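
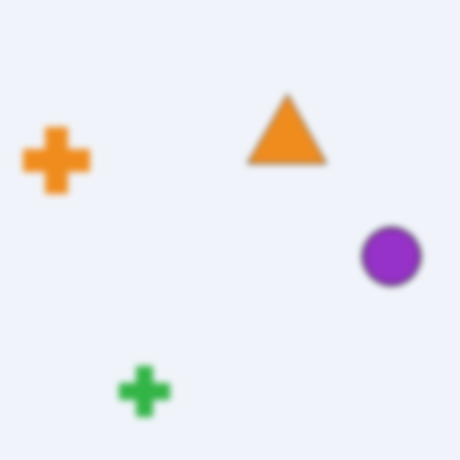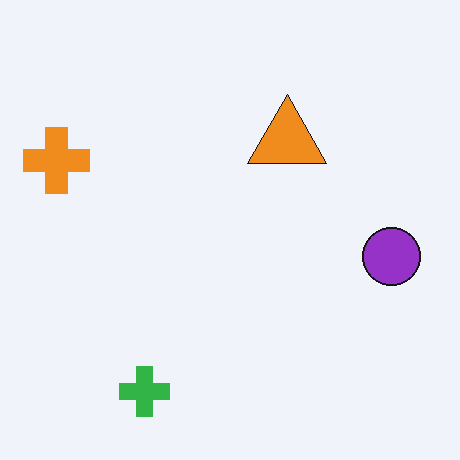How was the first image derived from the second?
The image was moderately blurred.

Shape edges and outlines are uniformly softened across the whole image.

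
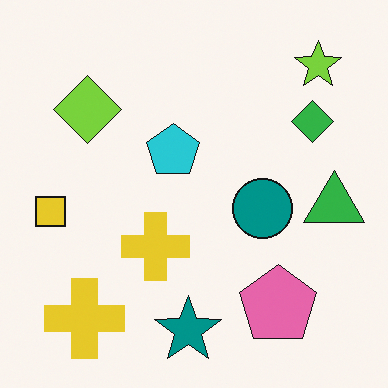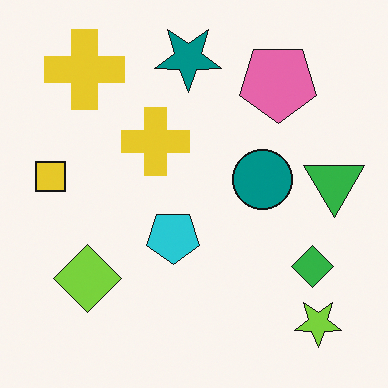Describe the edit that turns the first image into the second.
Flipped vertically (top ↔ bottom).

The teal star is in the bottom of the first image and the top of the second — shapes on opposite sides of the horizontal midline have swapped in a mirror flip.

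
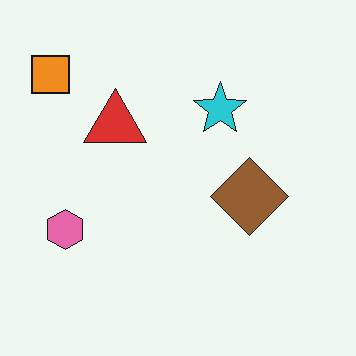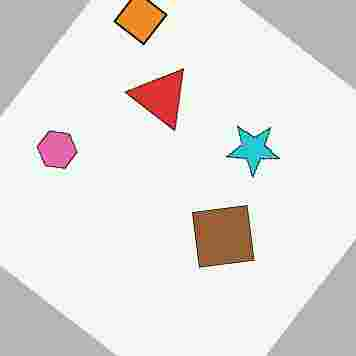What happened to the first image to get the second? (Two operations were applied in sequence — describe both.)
Rotated clockwise by a large amount — several tens of degrees, then heavily JPEG-compressed with obvious blocking artifacts.

Every shape is tilted by the same angle and the image corners show triangular fill wedges — a whole-image rotation by a non-right angle. Blocky 8×8 compression artifacts appear around shape edges and the flat background shows ringing — characteristic JPEG degradation.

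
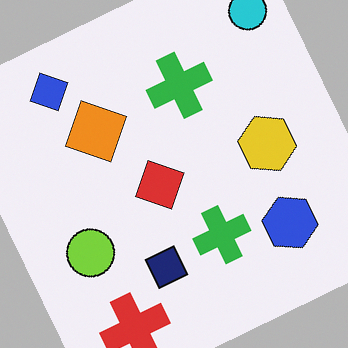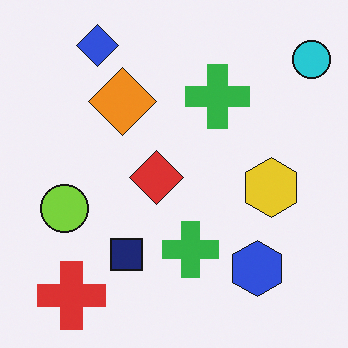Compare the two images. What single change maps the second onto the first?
The transformation is: rotated counter-clockwise by a clearly visible amount.

Every shape is tilted by the same angle and the image corners show triangular fill wedges — a whole-image rotation by a non-right angle.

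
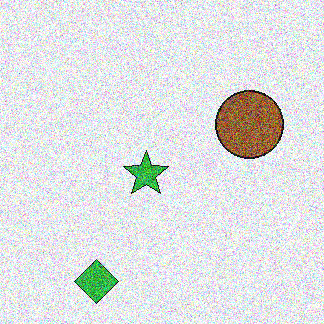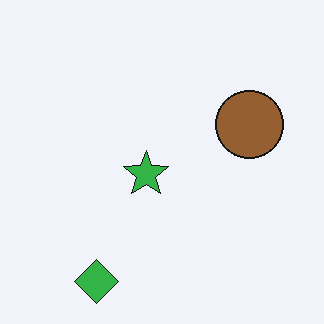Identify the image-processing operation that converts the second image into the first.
The transformation is: degraded with heavy additive noise.

Random speckle covers the whole image, including the flat background.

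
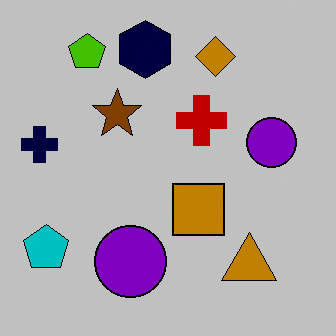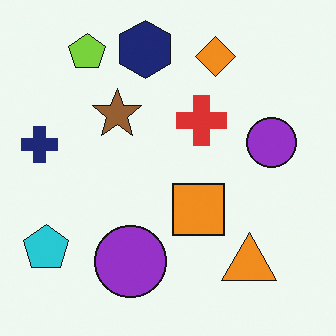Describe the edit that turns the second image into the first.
The image was heavily posterized to just a handful of flat colors.

Each flat color has snapped to a coarser quantized level — most visibly, the near-white background has dropped to a flat grey.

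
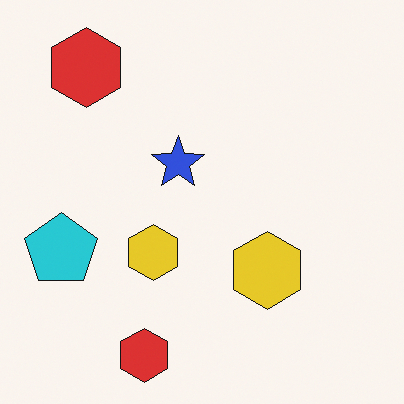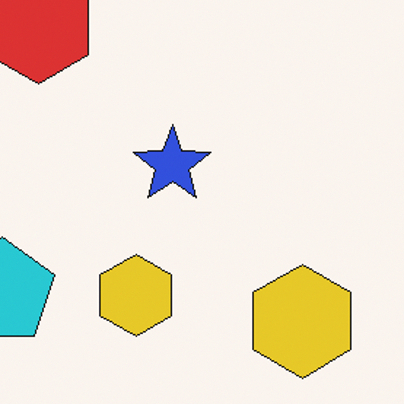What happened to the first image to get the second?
The second image is the first cropped to a modestly smaller region and rescaled.

The visible shapes are larger and the field of view is narrower; shapes near the original edges may be partly or wholly outside the frame — a crop-and-rescale.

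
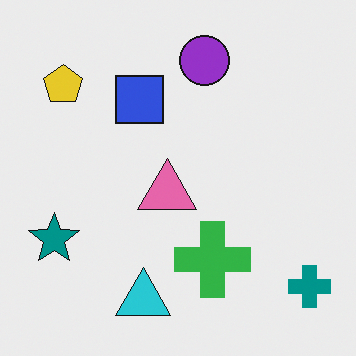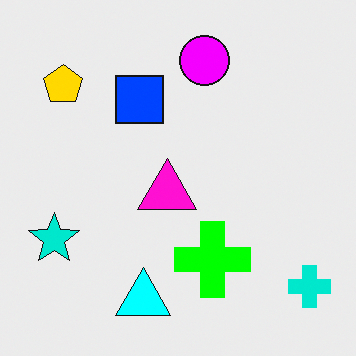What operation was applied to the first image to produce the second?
The second image is the first heavily oversaturated.

All colors are more vivid — a global saturation change.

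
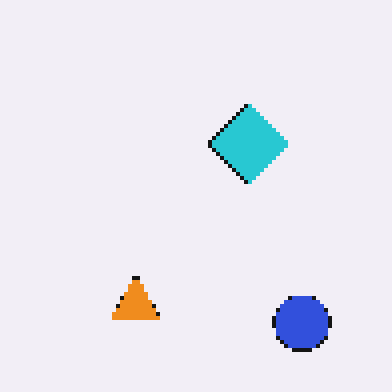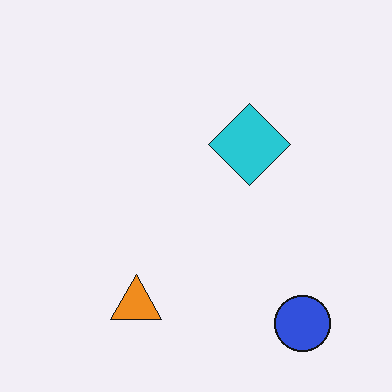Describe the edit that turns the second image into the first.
It was mildly pixelated.

Shapes are reduced to large square blocks; fine edges and outlines are lost — a downscale-then-upscale (mosaic) effect.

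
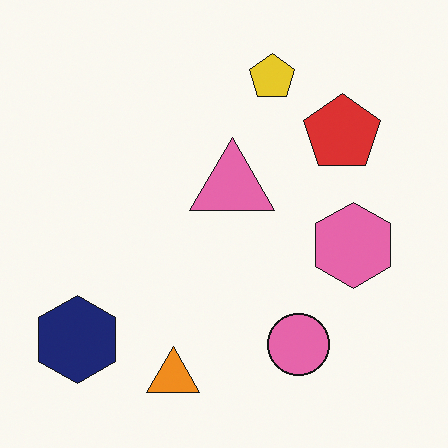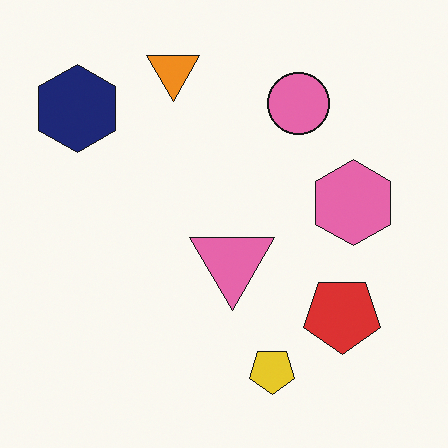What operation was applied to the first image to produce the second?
This is the original image flipped vertically (top ↔ bottom).

The orange triangle is in the bottom of the first image and the top of the second — shapes on opposite sides of the horizontal midline have swapped in a mirror flip.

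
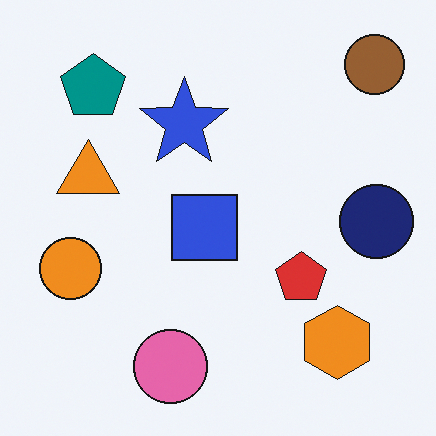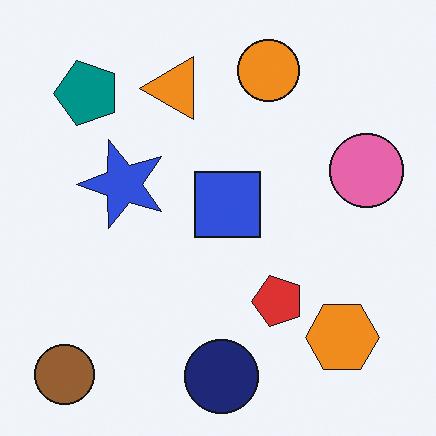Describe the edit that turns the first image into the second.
This is the original image transposed (reflected across the top-left ↔ bottom-right diagonal).

Shapes have swapped their row and column positions — what was in the top-right is now in the bottom-left — a diagonal reflection.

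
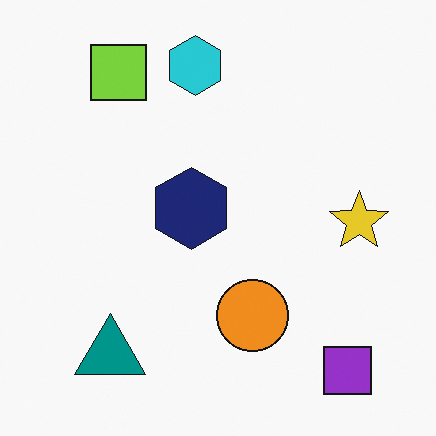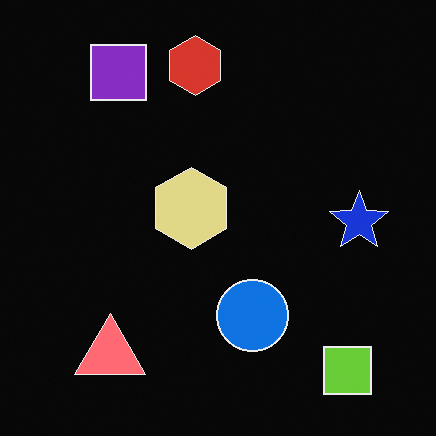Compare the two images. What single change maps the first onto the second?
The transformation is: color-inverted (negative).

The light background has become dark and every shape's color is its complement — a photographic negative.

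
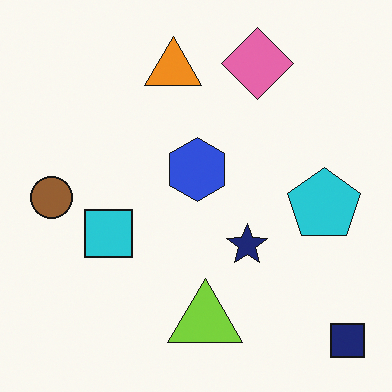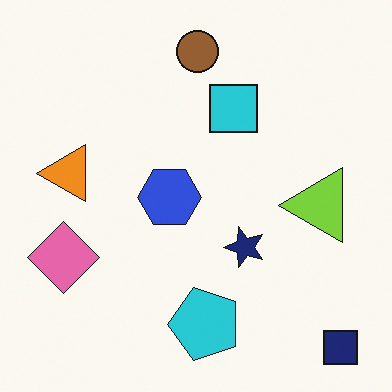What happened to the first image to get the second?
The second image is the first transposed (reflected across the top-left ↔ bottom-right diagonal).

Shapes have swapped their row and column positions — what was in the top-right is now in the bottom-left — a diagonal reflection.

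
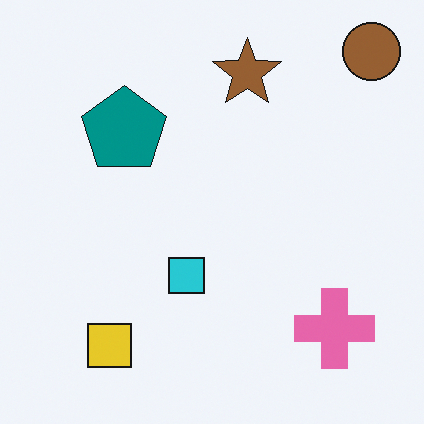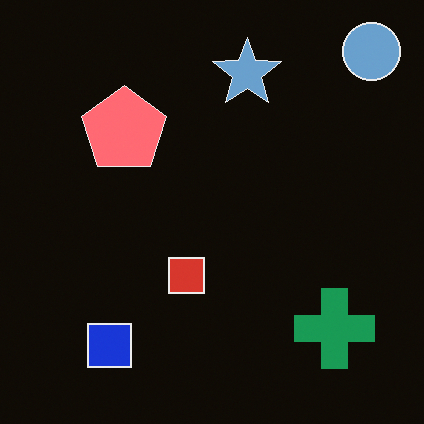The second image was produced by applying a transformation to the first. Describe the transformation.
The second image is the first color-inverted (negative).

The light background has become dark and every shape's color is its complement — a photographic negative.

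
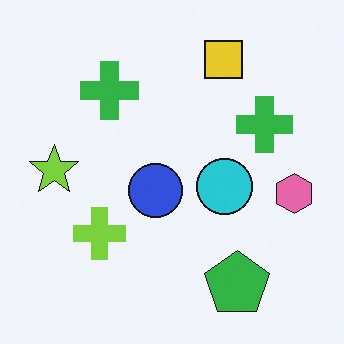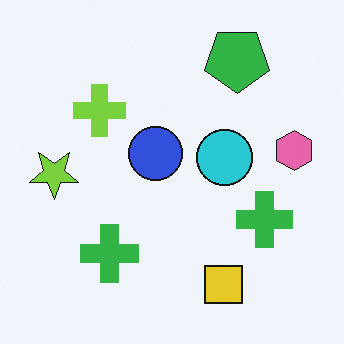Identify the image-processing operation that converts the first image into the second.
This is the original image flipped vertically (top ↔ bottom).

The yellow square is in the top of the first image and the bottom of the second — shapes on opposite sides of the horizontal midline have swapped in a mirror flip.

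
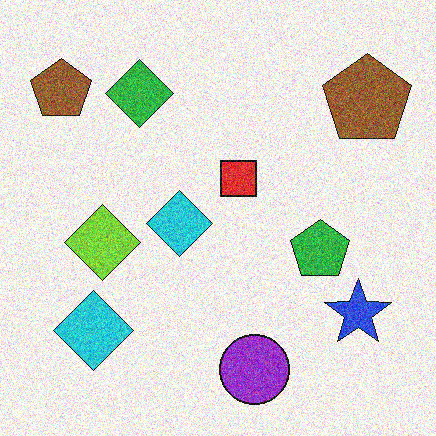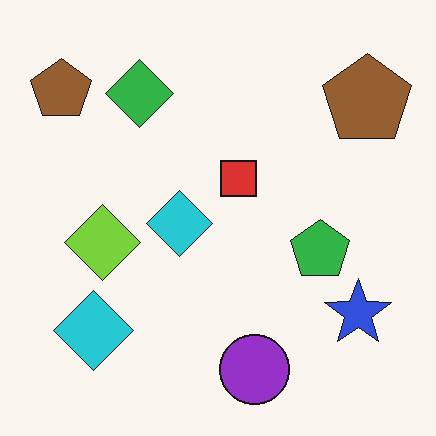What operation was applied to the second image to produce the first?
Degraded with a thick layer of grain.

Random speckle covers the whole image, including the flat background.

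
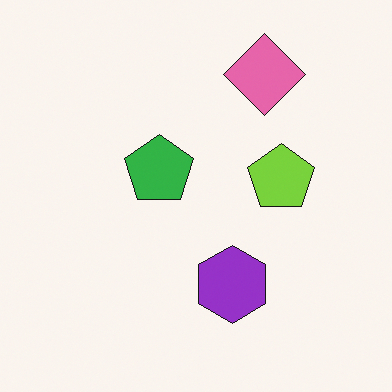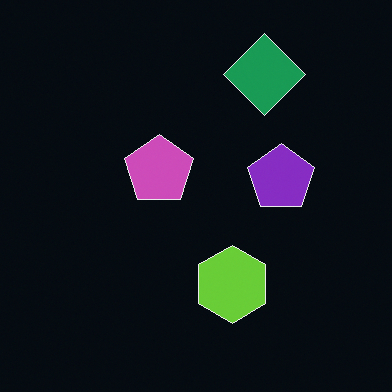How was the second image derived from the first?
The image was color-inverted (negative).

The light background has become dark and every shape's color is its complement — a photographic negative.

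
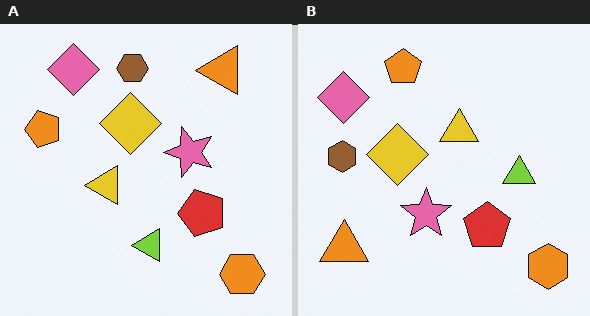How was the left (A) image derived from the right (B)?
This is the original image transposed (reflected across the top-left ↔ bottom-right diagonal).

Shapes have swapped their row and column positions — what was in the top-right is now in the bottom-left — a diagonal reflection.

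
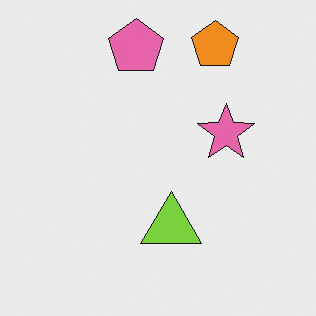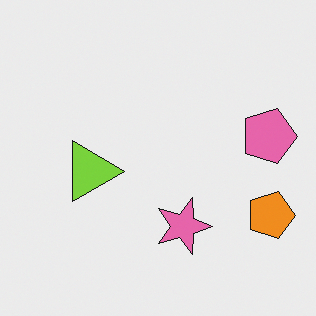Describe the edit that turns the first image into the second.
The transformation is: rotated 90° clockwise.

The orange pentagon sits in the top-right of the first image and the bottom-right of the second — consistent with a whole-image 90° clockwise rotation.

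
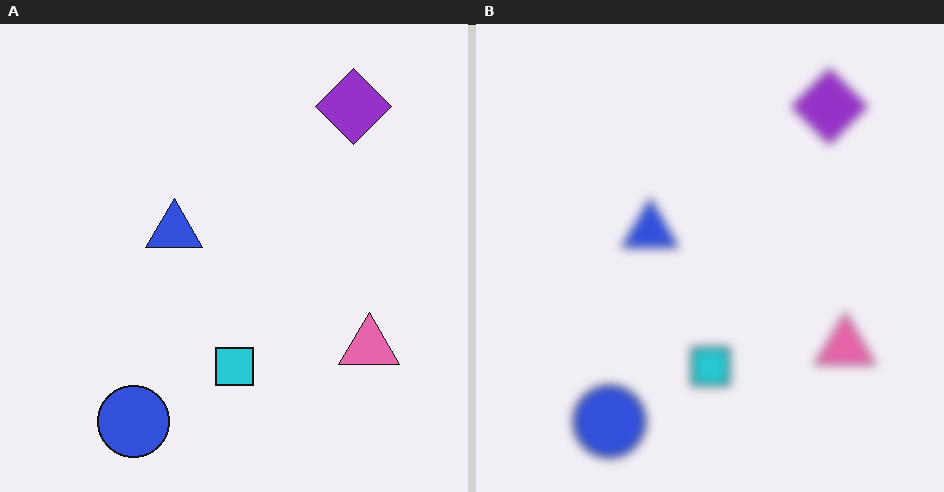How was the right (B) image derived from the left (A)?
The transformation is: strongly gaussian-blurred.

Shape edges and outlines are uniformly softened across the whole image.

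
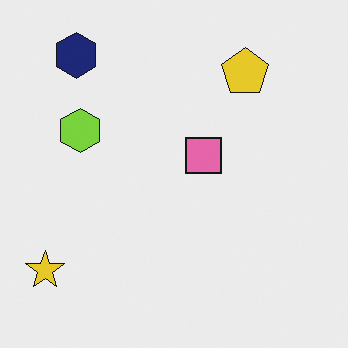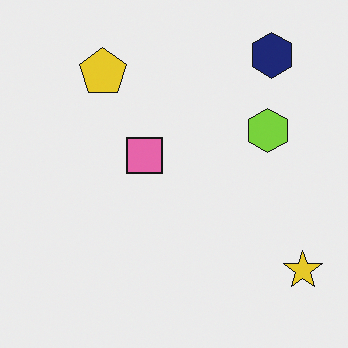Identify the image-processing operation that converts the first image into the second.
The image was flipped horizontally (left ↔ right).

The yellow star is in the bottom-left of the first image and the bottom-right of the second — shapes on opposite sides of the vertical midline have swapped in a mirror flip.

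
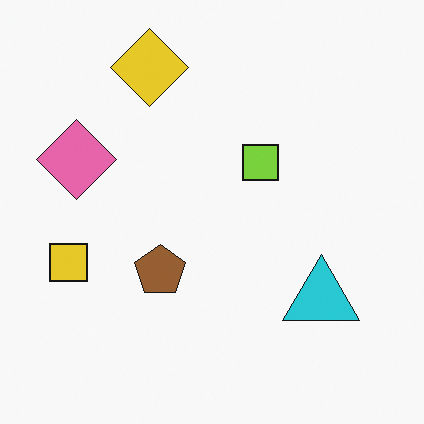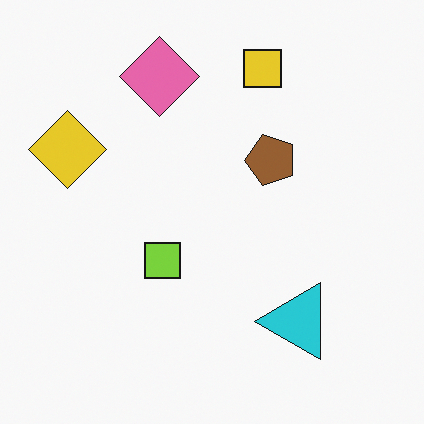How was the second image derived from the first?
Transposed (reflected across the top-left ↔ bottom-right diagonal).

Shapes have swapped their row and column positions — what was in the top-right is now in the bottom-left — a diagonal reflection.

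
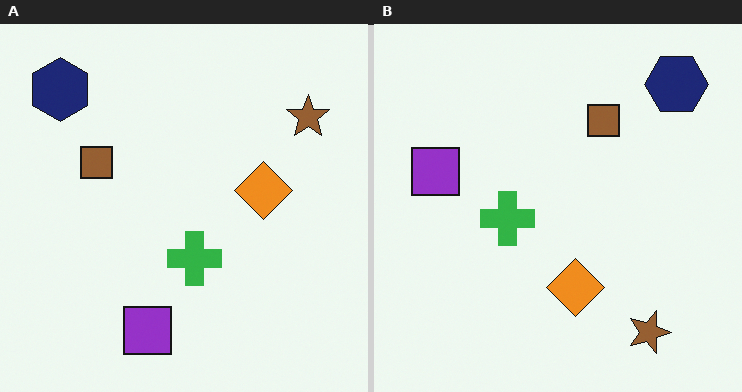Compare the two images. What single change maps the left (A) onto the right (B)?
The transformation is: rotated 90° clockwise.

The navy hexagon sits in the top-left of the left (A) image and the top-right of the right (B) — consistent with a whole-image 90° clockwise rotation.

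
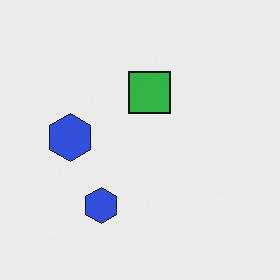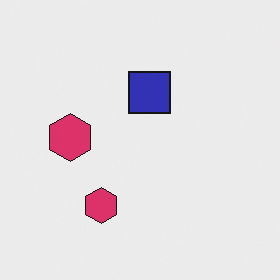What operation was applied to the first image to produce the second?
This is the original image hue-shifted by a moderate amount.

Every shape's color has rotated by the same amount around the hue wheel — a uniform hue shift.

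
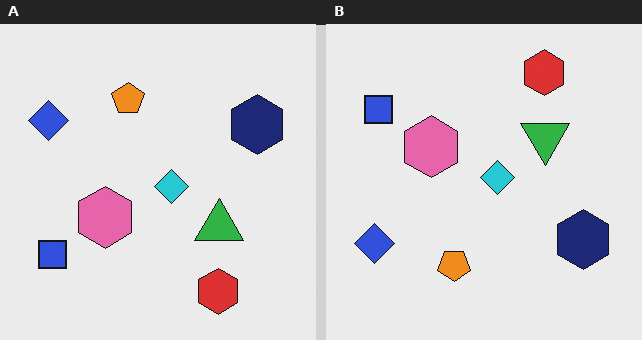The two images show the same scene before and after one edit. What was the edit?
The transformation is: flipped vertically (top ↔ bottom).

The red hexagon is in the bottom-right of the left (A) image and the top-right of the right (B) — shapes on opposite sides of the horizontal midline have swapped in a mirror flip.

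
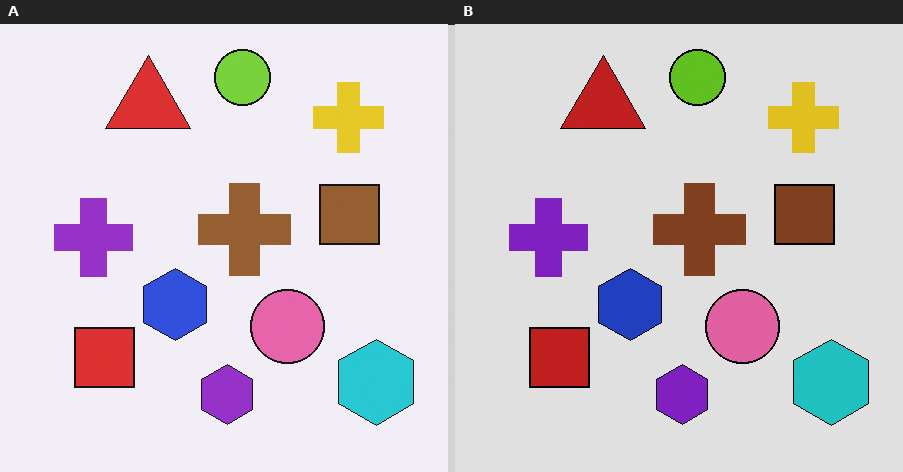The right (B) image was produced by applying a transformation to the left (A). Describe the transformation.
The transformation is: moderately posterized.

Each flat color has snapped to a coarser quantized level — most visibly, the near-white background has dropped to a flat grey.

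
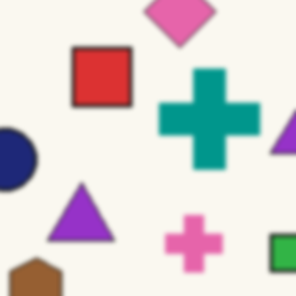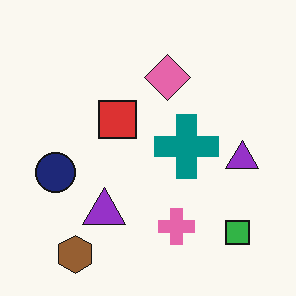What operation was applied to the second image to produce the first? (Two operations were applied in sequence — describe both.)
The first image is the second lightly blurred, then cropped to a modestly smaller region and rescaled.

Shape edges and outlines are uniformly softened across the whole image. The visible shapes are larger and the field of view is narrower; shapes near the original edges may be partly or wholly outside the frame — a crop-and-rescale.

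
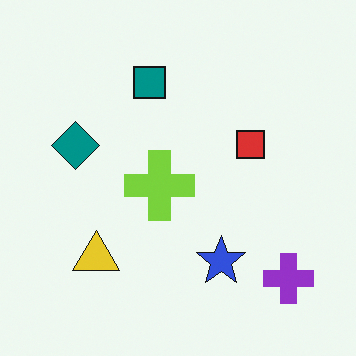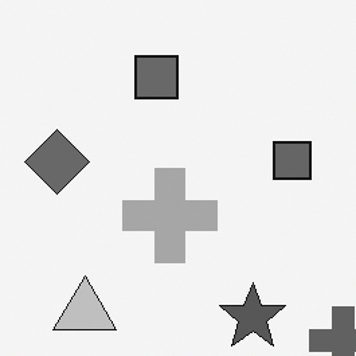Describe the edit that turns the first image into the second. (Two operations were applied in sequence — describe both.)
The image was converted to grayscale, then cropped slightly and scaled back up.

All color is removed — every shape is now a shade of grey. The visible shapes are larger and the field of view is narrower; shapes near the original edges may be partly or wholly outside the frame — a crop-and-rescale.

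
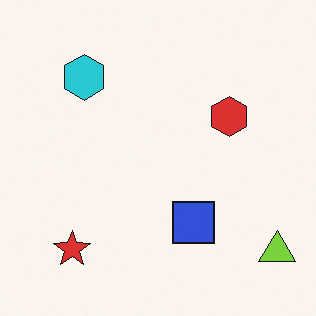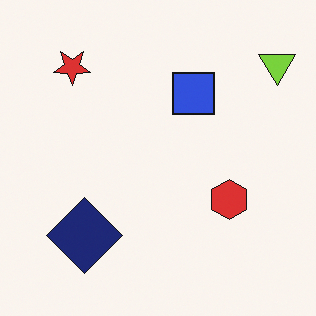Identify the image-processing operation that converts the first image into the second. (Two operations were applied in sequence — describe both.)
The transformation is: flipped vertically (top ↔ bottom), then overlaid with an additional navy diamond.

The lime triangle is in the bottom-right of the first image and the top-right of the second — shapes on opposite sides of the horizontal midline have swapped in a mirror flip. A navy diamond appears in the second image that is absent from the first.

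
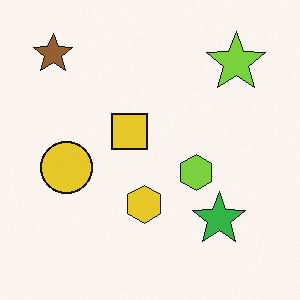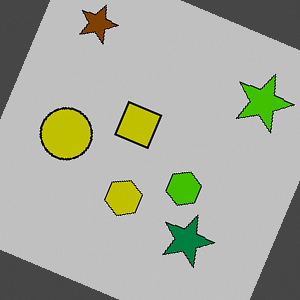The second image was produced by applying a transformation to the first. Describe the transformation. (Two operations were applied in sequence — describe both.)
Heavily posterized to just a handful of flat colors, then rotated clockwise by a moderate amount.

Each flat color has snapped to a coarser quantized level — most visibly, the near-white background has dropped to a flat grey. Every shape is tilted by the same angle and the image corners show triangular fill wedges — a whole-image rotation by a non-right angle.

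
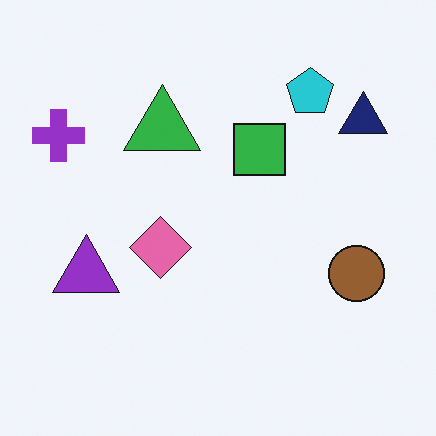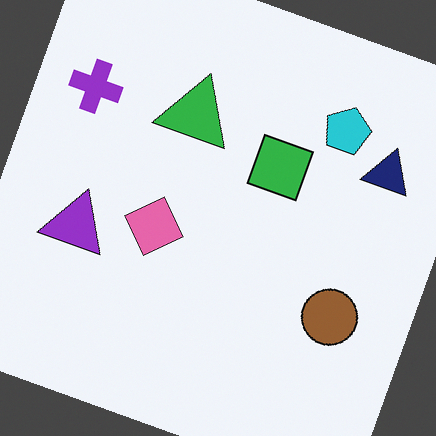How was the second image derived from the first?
The transformation is: rotated clockwise by a clearly visible amount.

Every shape is tilted by the same angle and the image corners show triangular fill wedges — a whole-image rotation by a non-right angle.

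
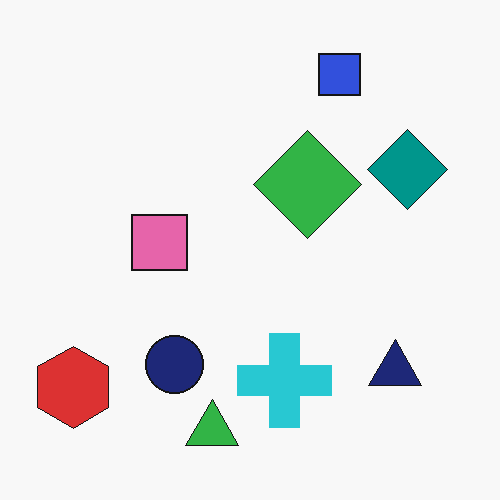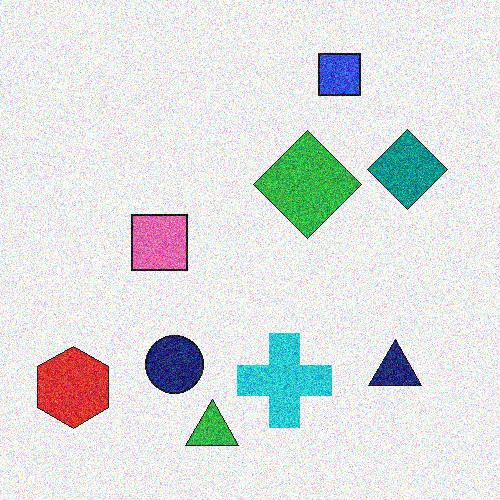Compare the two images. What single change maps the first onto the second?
Degraded with heavy additive noise.

Random speckle covers the whole image, including the flat background.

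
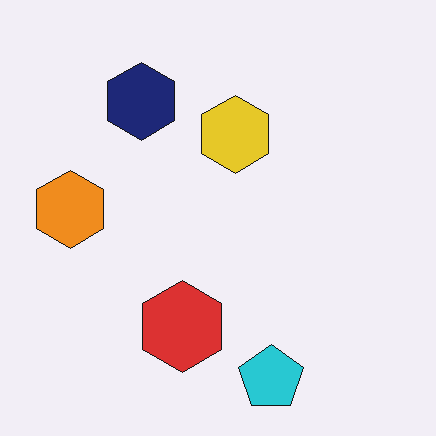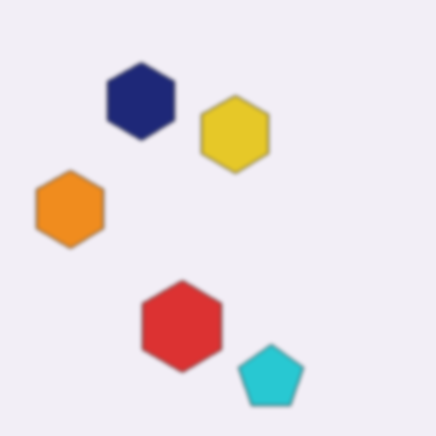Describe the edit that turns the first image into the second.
It was slightly softened.

Shape edges and outlines are uniformly softened across the whole image.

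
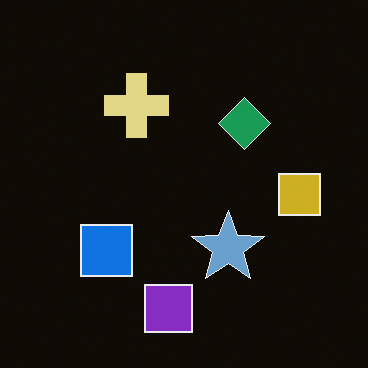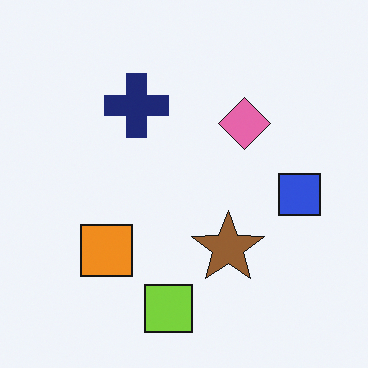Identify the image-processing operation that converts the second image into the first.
It was color-inverted (negative).

The light background has become dark and every shape's color is its complement — a photographic negative.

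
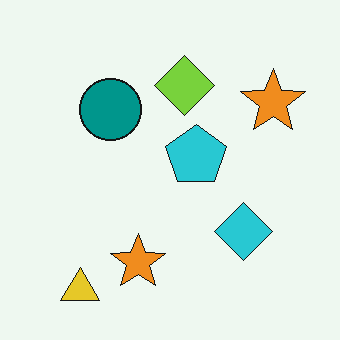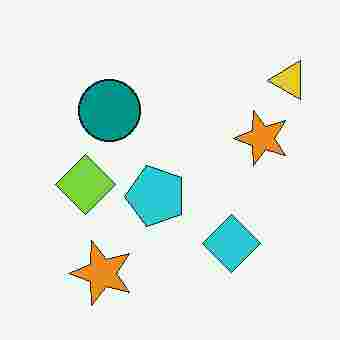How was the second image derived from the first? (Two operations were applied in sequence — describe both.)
This is the original image transposed (reflected across the top-left ↔ bottom-right diagonal), then heavily JPEG-compressed with obvious blocking artifacts.

Shapes have swapped their row and column positions — what was in the top-right is now in the bottom-left — a diagonal reflection. Blocky 8×8 compression artifacts appear around shape edges and the flat background shows ringing — characteristic JPEG degradation.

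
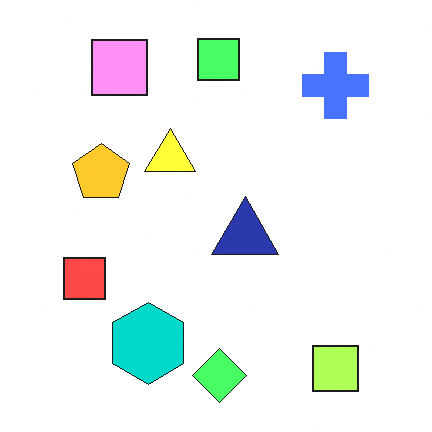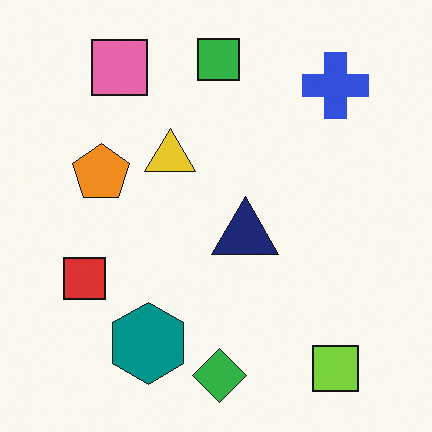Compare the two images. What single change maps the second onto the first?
This is the original image brightened a lot.

Every pixel — background and shapes alike — is uniformly brightened.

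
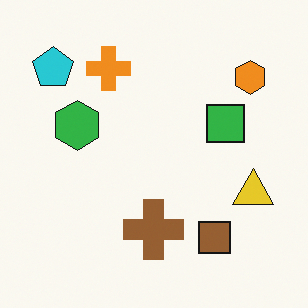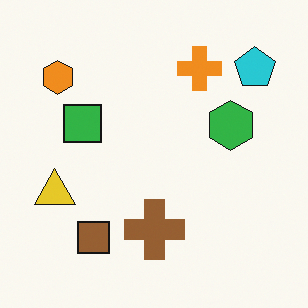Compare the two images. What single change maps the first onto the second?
This is the original image flipped horizontally (left ↔ right).

The cyan pentagon is in the top-left of the first image and the top-right of the second — shapes on opposite sides of the vertical midline have swapped in a mirror flip.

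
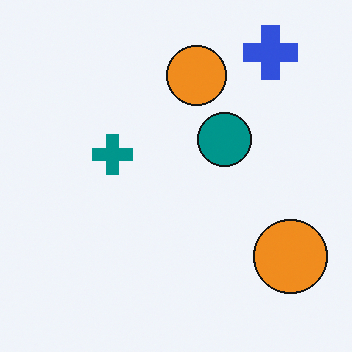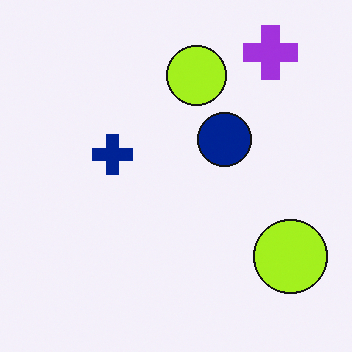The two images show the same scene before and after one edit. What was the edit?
The image was hue-shifted by a small amount.

Every shape's color has rotated by the same amount around the hue wheel — a uniform hue shift.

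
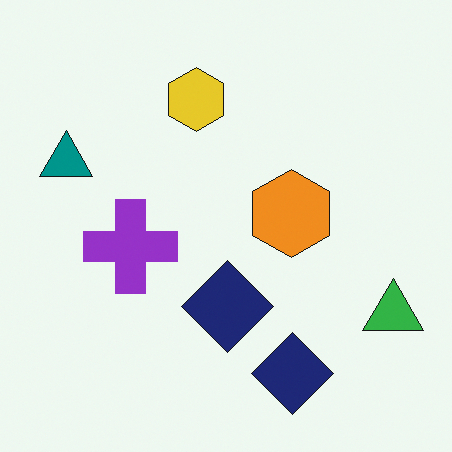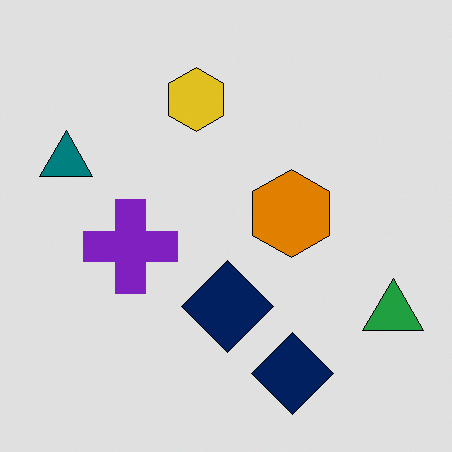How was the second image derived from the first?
It was posterized to a reduced palette.

Each flat color has snapped to a coarser quantized level — most visibly, the near-white background has dropped to a flat grey.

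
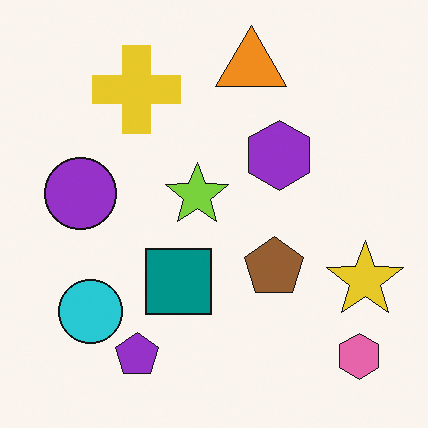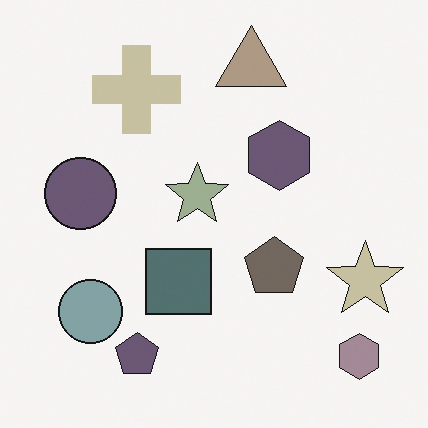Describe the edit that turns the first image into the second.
Heavily desaturated.

All colors are more muted and greyish — a global saturation change.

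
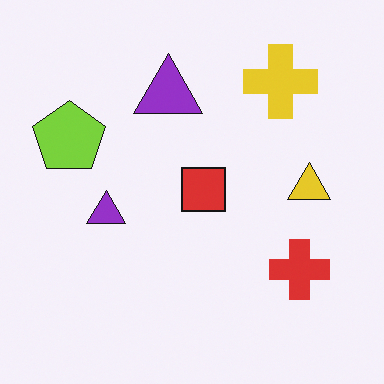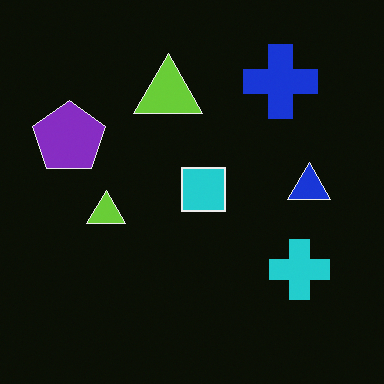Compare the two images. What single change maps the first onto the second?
The second image is the first color-inverted (negative).

The light background has become dark and every shape's color is its complement — a photographic negative.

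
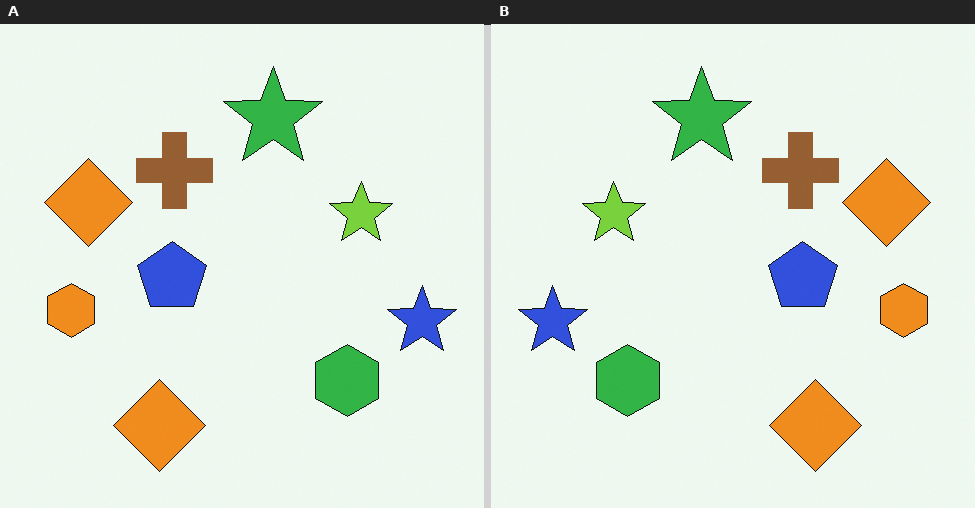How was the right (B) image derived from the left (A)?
The right (B) image is the left (A) flipped horizontally (left ↔ right).

The blue star is in the right of the left (A) image and the left of the right (B) — shapes on opposite sides of the vertical midline have swapped in a mirror flip.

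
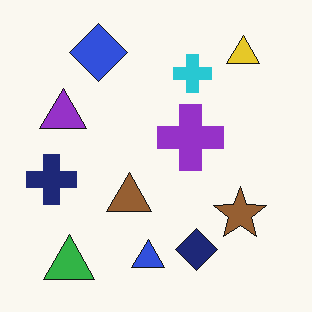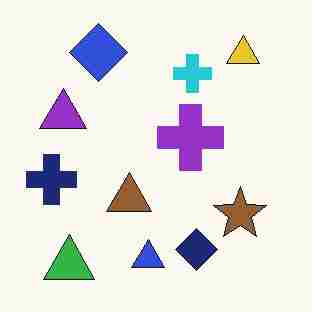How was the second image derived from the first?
The transformation is: degraded with heavy JPEG compression.

Blocky 8×8 compression artifacts appear around shape edges and the flat background shows ringing — characteristic JPEG degradation.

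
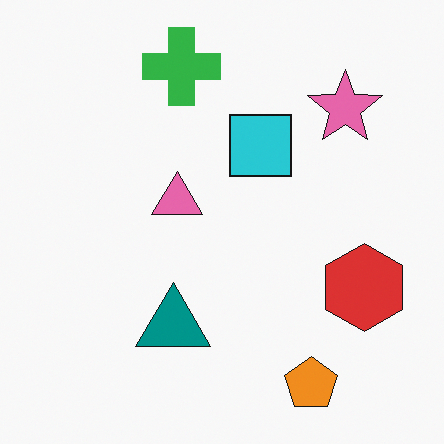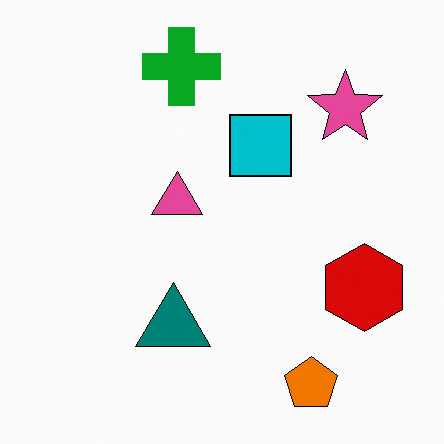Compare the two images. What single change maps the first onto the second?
The second image is the first given slightly increased contrast.

Tones are pushed away from mid-grey across the whole image — a global contrast change.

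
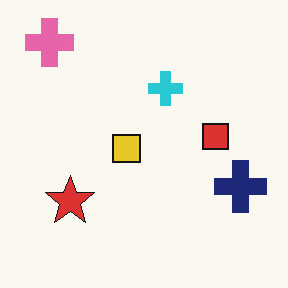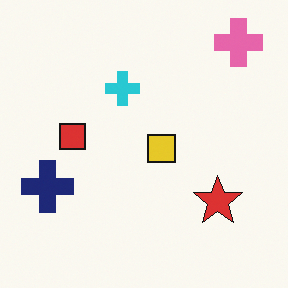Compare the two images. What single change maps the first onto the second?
The transformation is: flipped horizontally (left ↔ right).

The navy cross is in the right of the first image and the left of the second — shapes on opposite sides of the vertical midline have swapped in a mirror flip.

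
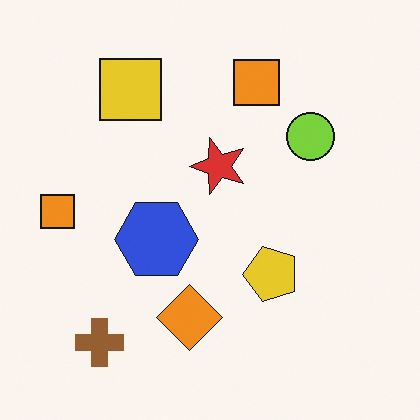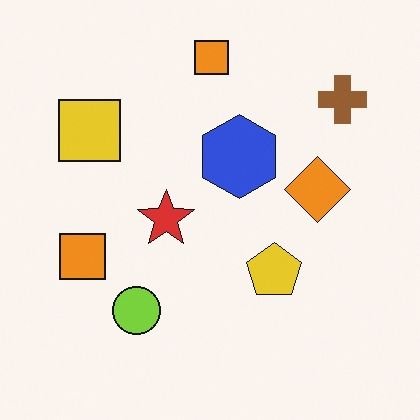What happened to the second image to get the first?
The transformation is: transposed (reflected across the top-left ↔ bottom-right diagonal).

Shapes have swapped their row and column positions — what was in the top-right is now in the bottom-left — a diagonal reflection.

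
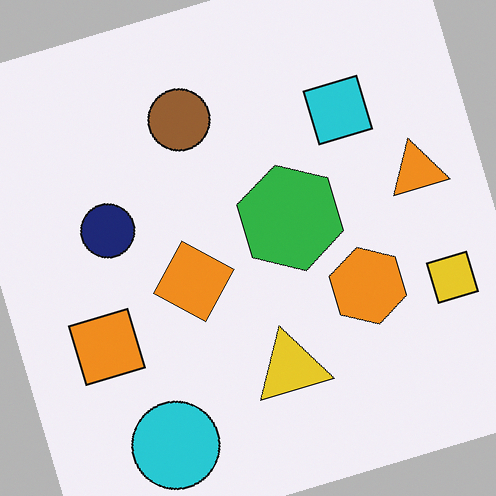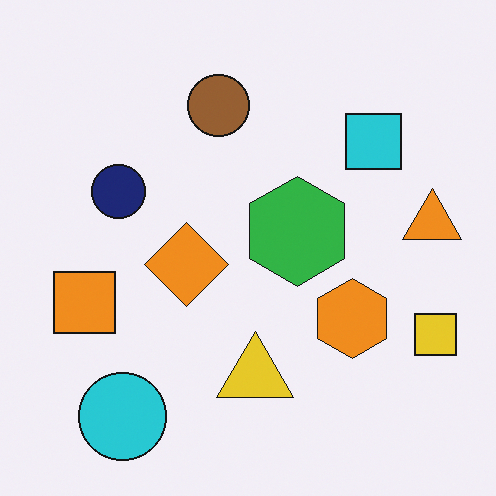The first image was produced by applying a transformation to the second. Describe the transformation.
Rotated counter-clockwise by a clearly visible amount.

Every shape is tilted by the same angle and the image corners show triangular fill wedges — a whole-image rotation by a non-right angle.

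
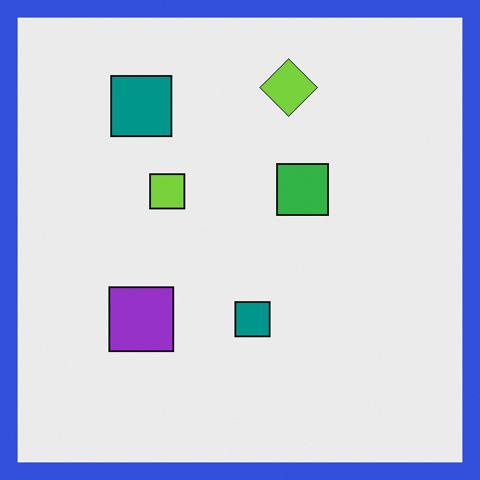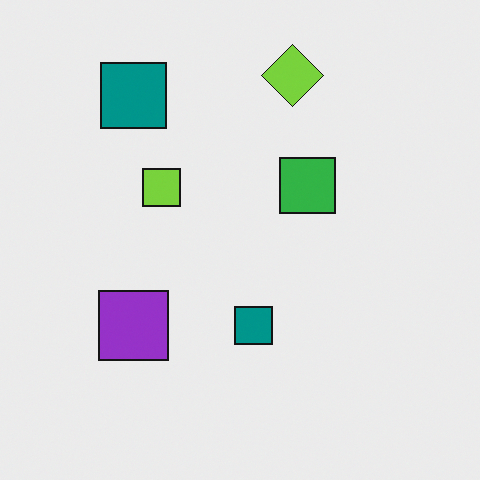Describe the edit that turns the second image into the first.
The first image is the second framed with a blue border.

A solid blue frame runs around the edge of the first image, with the content slightly shrunk inside it.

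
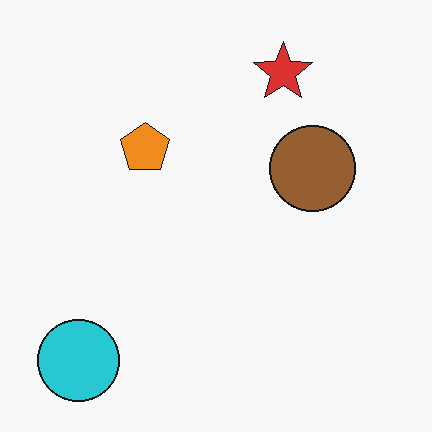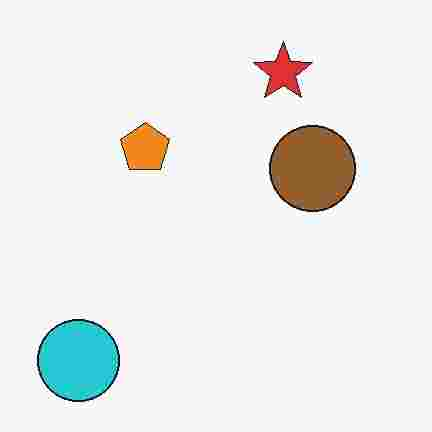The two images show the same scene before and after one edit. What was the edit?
This is the original image heavily JPEG-compressed with obvious blocking artifacts.

Blocky 8×8 compression artifacts appear around shape edges and the flat background shows ringing — characteristic JPEG degradation.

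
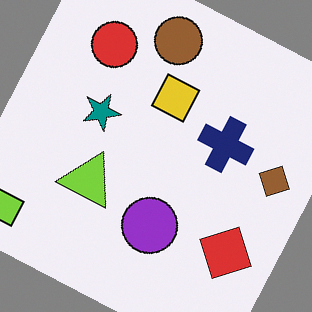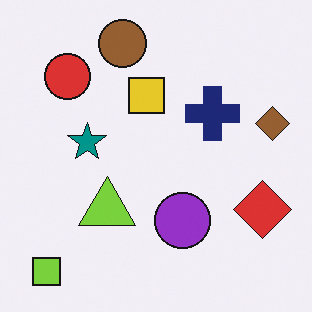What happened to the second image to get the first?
Rotated clockwise by a clearly visible amount.

Every shape is tilted by the same angle and the image corners show triangular fill wedges — a whole-image rotation by a non-right angle.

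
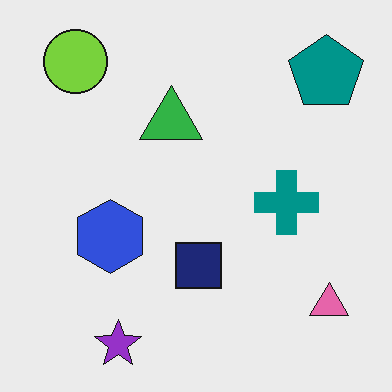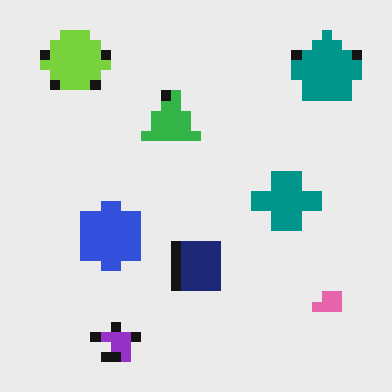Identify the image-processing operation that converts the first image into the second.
The transformation is: heavily pixelated into large blocks.

Shapes are reduced to large square blocks; fine edges and outlines are lost — a downscale-then-upscale (mosaic) effect.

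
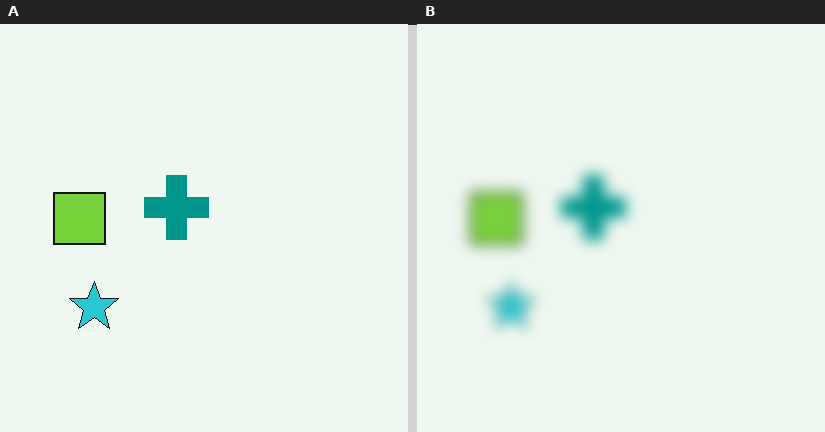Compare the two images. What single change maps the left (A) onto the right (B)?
This is the original image strongly gaussian-blurred.

Shape edges and outlines are uniformly softened across the whole image.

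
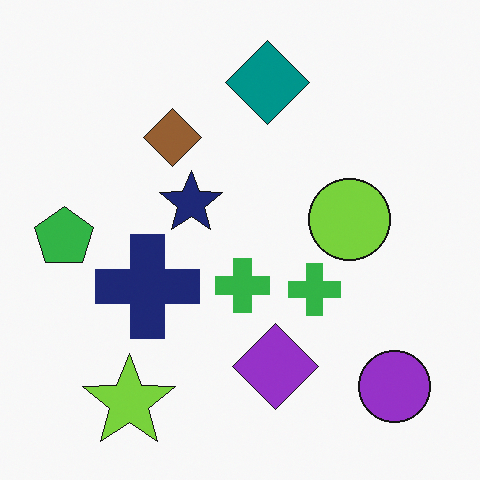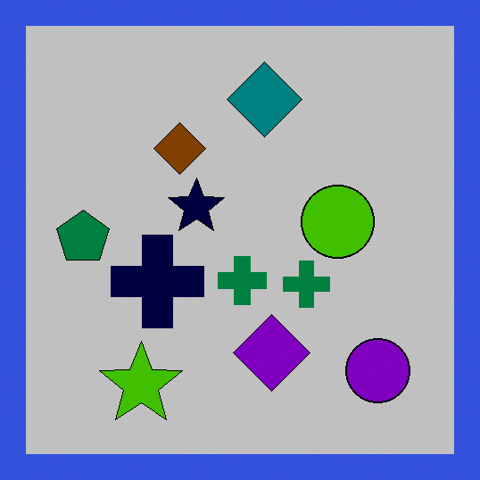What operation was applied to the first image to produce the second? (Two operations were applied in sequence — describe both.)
The image was heavily posterized to just a handful of flat colors, then framed with a blue border.

Each flat color has snapped to a coarser quantized level — most visibly, the near-white background has dropped to a flat grey. A solid blue frame runs around the edge of the second image, with the content slightly shrunk inside it.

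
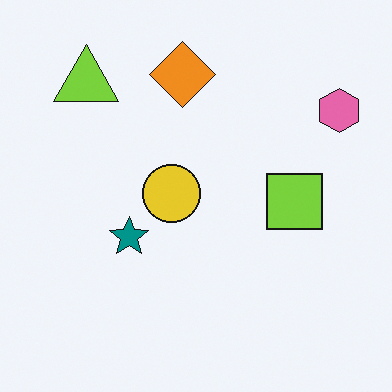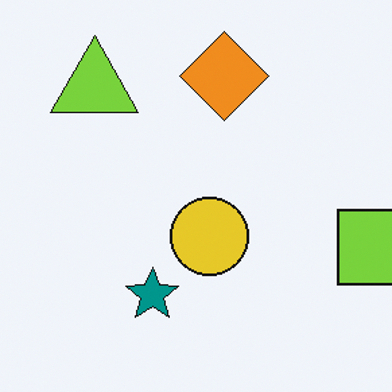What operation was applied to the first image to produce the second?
The transformation is: cropped to a modestly smaller region and rescaled.

The visible shapes are larger and the field of view is narrower; shapes near the original edges may be partly or wholly outside the frame — a crop-and-rescale.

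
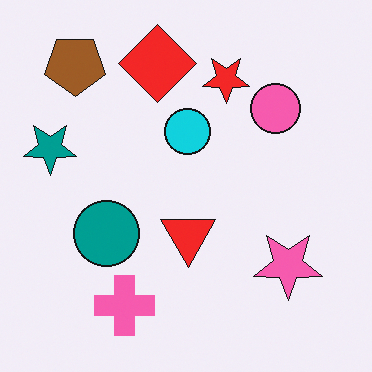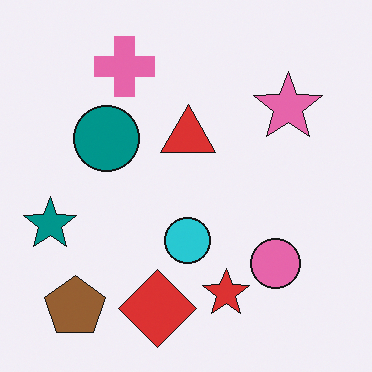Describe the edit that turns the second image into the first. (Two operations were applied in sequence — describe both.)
The transformation is: flipped vertically (top ↔ bottom), then slightly oversaturated.

The red diamond is in the bottom of the second image and the top of the first — shapes on opposite sides of the horizontal midline have swapped in a mirror flip. All colors are more vivid — a global saturation change.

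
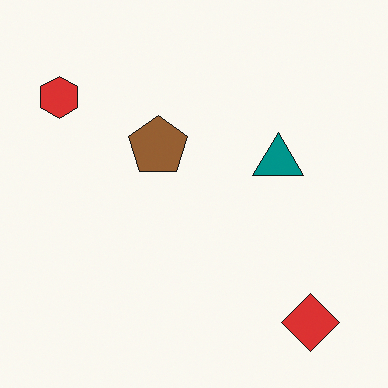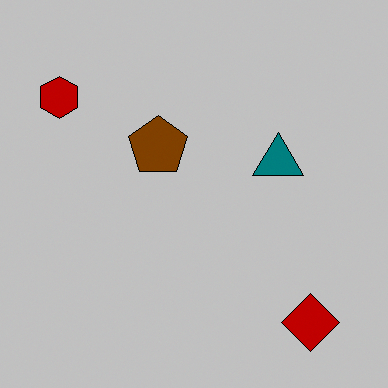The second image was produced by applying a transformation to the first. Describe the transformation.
The second image is the first aggressively posterized.

Each flat color has snapped to a coarser quantized level — most visibly, the near-white background has dropped to a flat grey.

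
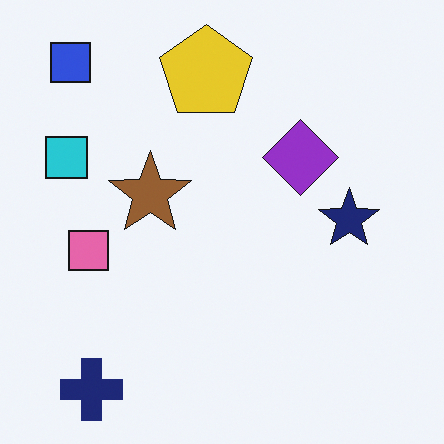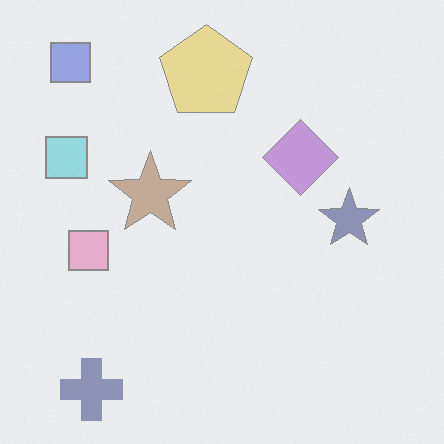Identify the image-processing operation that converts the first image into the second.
This is the original image washed out (contrast reduced).

Tones are pushed toward mid-grey across the whole image — a global contrast change.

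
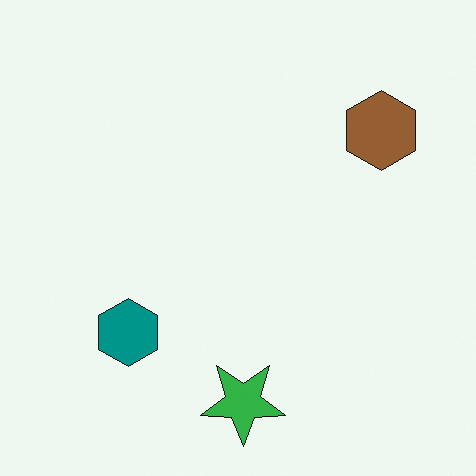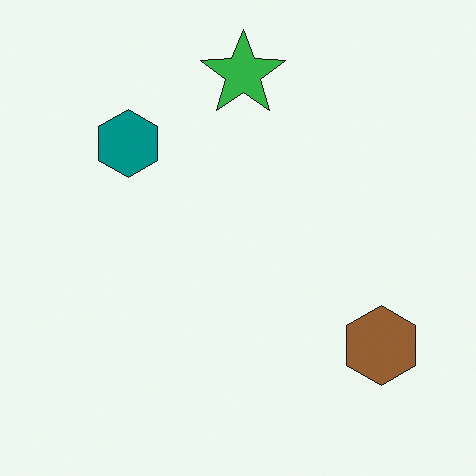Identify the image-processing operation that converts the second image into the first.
Flipped vertically (top ↔ bottom).

The green star is in the top of the second image and the bottom of the first — shapes on opposite sides of the horizontal midline have swapped in a mirror flip.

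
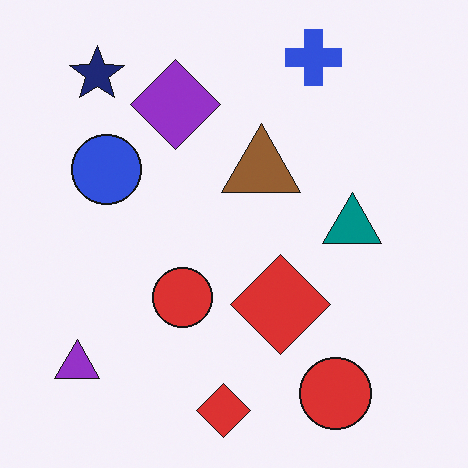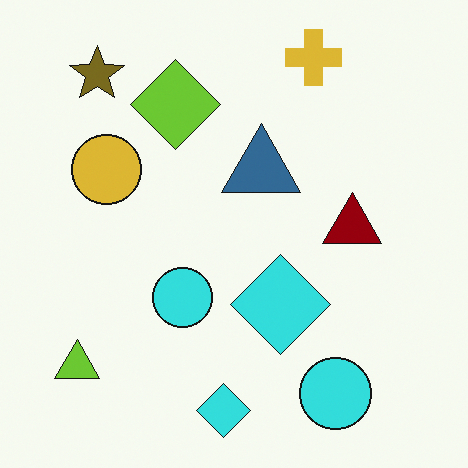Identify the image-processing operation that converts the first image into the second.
The transformation is: hue-shifted by a large amount.

Every shape's color has rotated by the same amount around the hue wheel — a uniform hue shift.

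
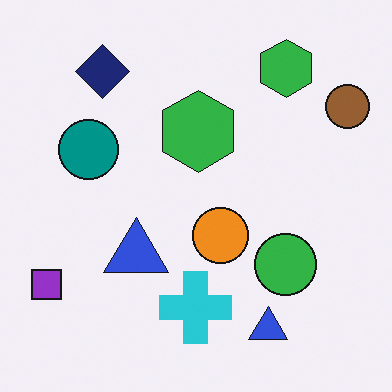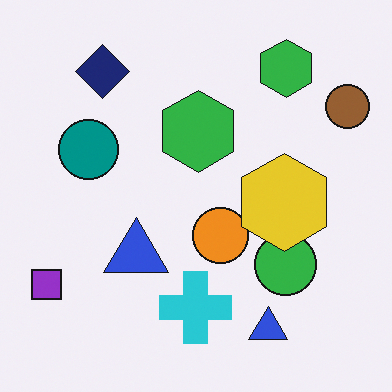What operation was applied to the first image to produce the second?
This is the original image overlaid with an additional yellow hexagon.

A yellow hexagon appears in the second image that is absent from the first.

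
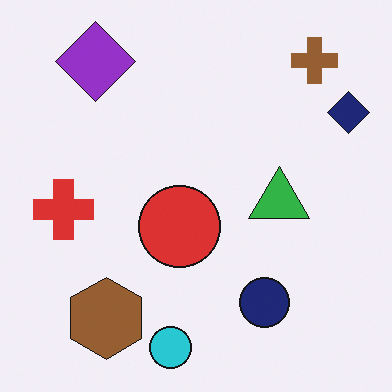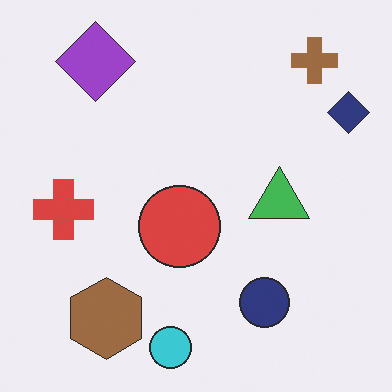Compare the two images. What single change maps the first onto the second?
The second image is the first given slightly reduced contrast.

Tones are pushed toward mid-grey across the whole image — a global contrast change.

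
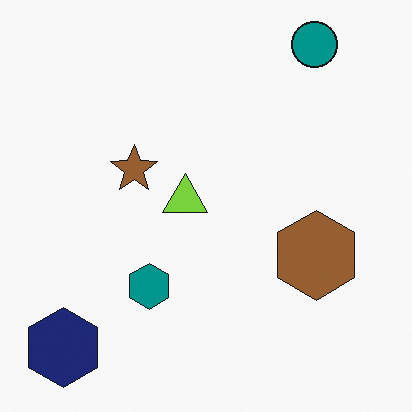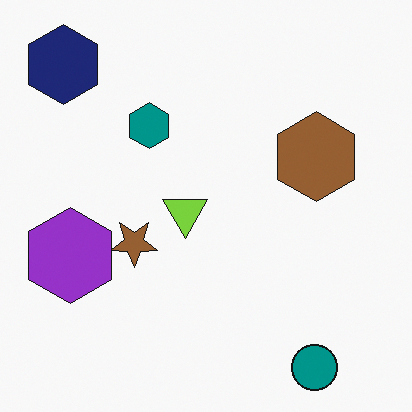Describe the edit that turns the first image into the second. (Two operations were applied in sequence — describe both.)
It was flipped vertically (top ↔ bottom), then overlaid with an additional purple hexagon.

The teal circle is in the top-right of the first image and the bottom-right of the second — shapes on opposite sides of the horizontal midline have swapped in a mirror flip. A purple hexagon appears in the second image that is absent from the first.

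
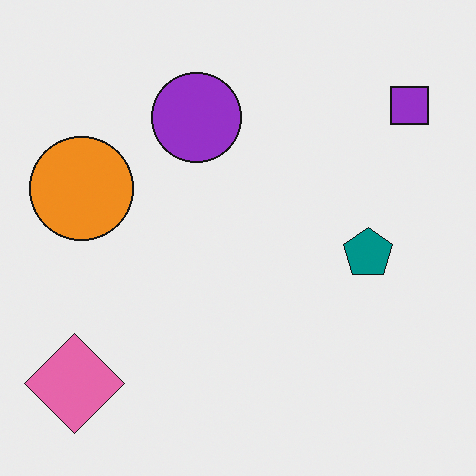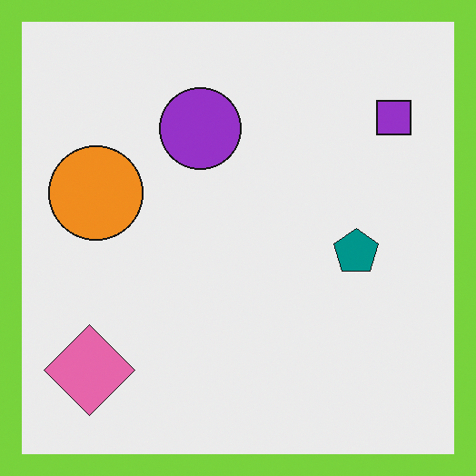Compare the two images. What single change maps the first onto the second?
The image was framed with a lime border.

A solid lime frame runs around the edge of the second image, with the content slightly shrunk inside it.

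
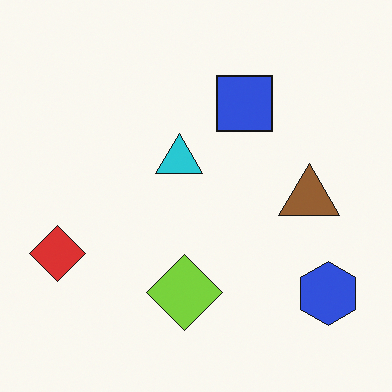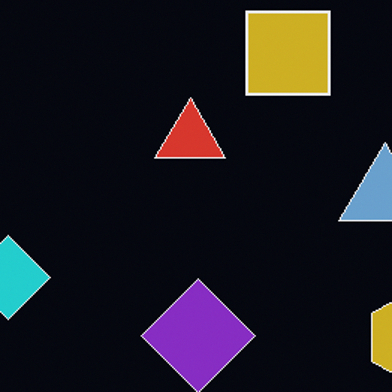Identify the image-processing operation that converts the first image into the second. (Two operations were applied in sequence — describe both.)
The image was color-inverted (negative), then cropped to a modestly smaller region and rescaled.

The light background has become dark and every shape's color is its complement — a photographic negative. The visible shapes are larger and the field of view is narrower; shapes near the original edges may be partly or wholly outside the frame — a crop-and-rescale.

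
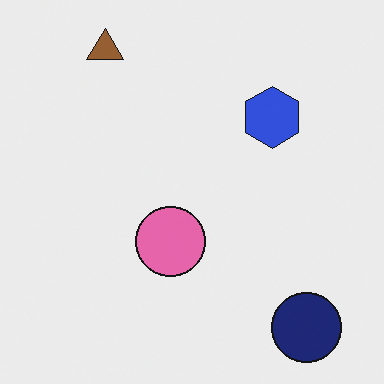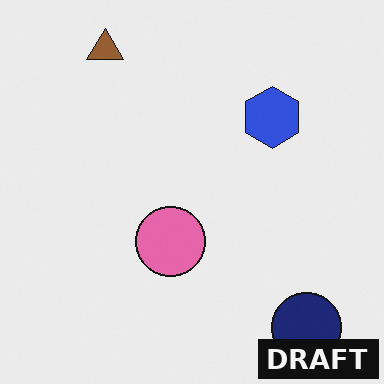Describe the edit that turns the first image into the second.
It was watermarked with the text "DRAFT" in the lower-right corner.

A dark label reading "DRAFT" appears in the lower-right corner.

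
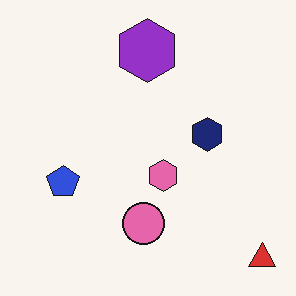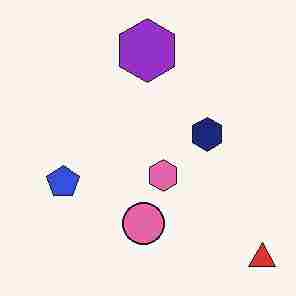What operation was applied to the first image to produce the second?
The transformation is: heavily JPEG-compressed with obvious blocking artifacts.

Blocky 8×8 compression artifacts appear around shape edges and the flat background shows ringing — characteristic JPEG degradation.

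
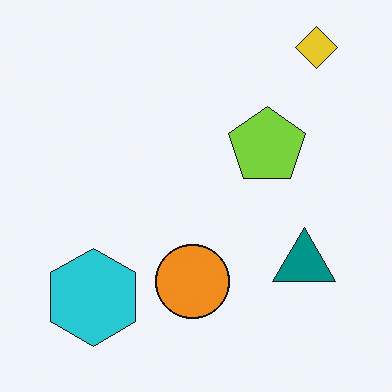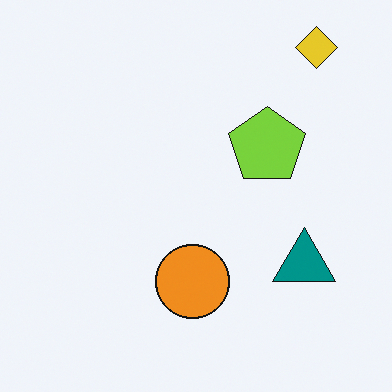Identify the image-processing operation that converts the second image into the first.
It was overlaid with an additional cyan hexagon.

A cyan hexagon appears in the first image that is absent from the second.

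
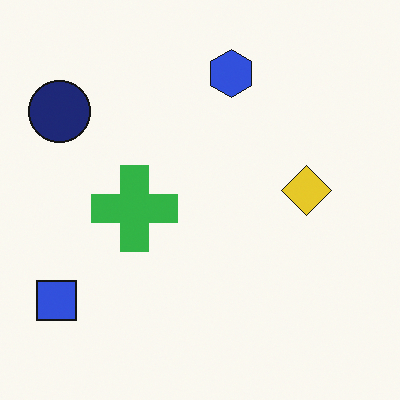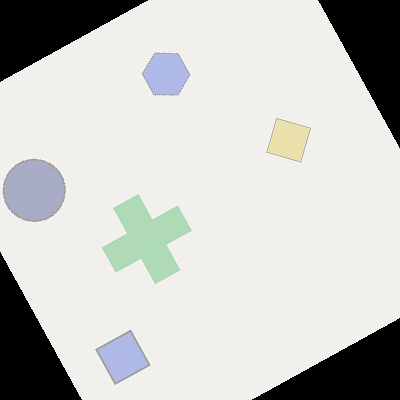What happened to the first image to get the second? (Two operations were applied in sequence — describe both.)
This is the original image washed out (contrast reduced), then rotated counter-clockwise by a moderate amount.

Tones are pushed toward mid-grey across the whole image — a global contrast change. Every shape is tilted by the same angle and the image corners show triangular fill wedges — a whole-image rotation by a non-right angle.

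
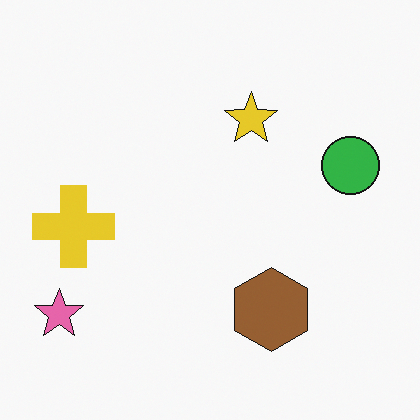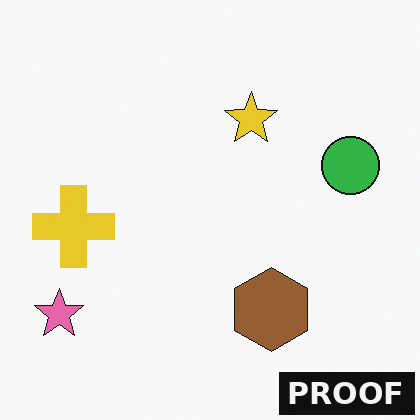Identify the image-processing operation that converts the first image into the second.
The image was watermarked with the text "PROOF" in the lower-right corner.

A dark label reading "PROOF" appears in the lower-right corner.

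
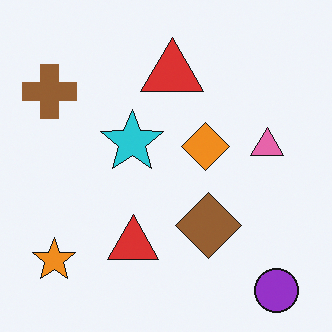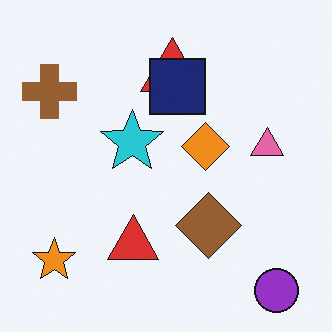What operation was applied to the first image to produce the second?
The transformation is: overlaid with an additional navy square.

A navy square appears in the second image that is absent from the first.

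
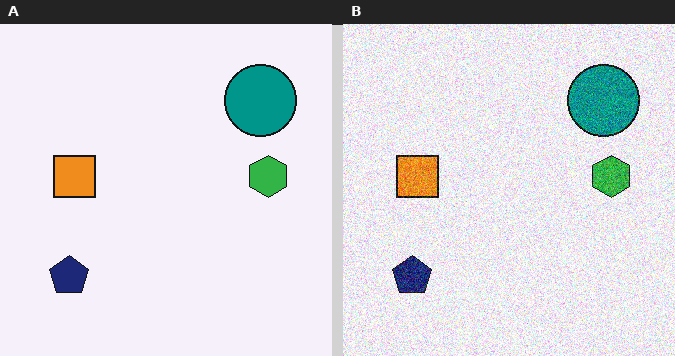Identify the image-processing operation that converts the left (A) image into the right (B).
The right (B) image is the left (A) degraded with strong gaussian noise.

Random speckle covers the whole image, including the flat background.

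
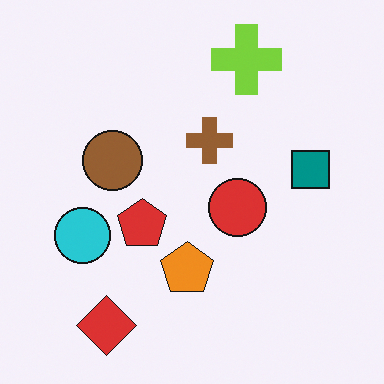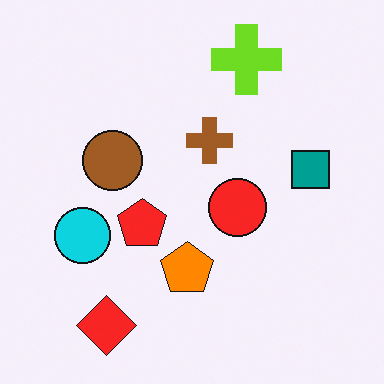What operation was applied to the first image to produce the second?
The transformation is: slightly oversaturated.

All colors are more vivid — a global saturation change.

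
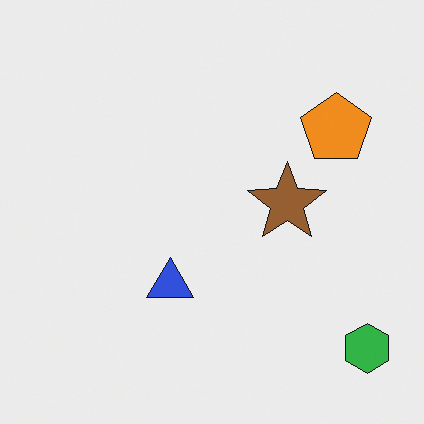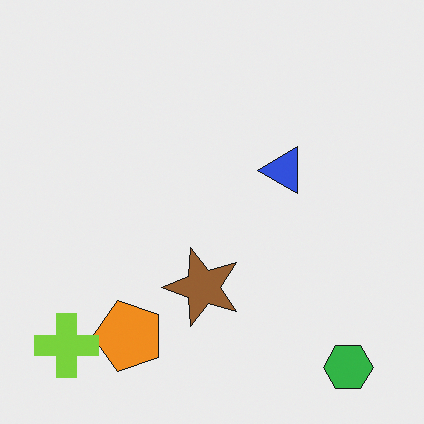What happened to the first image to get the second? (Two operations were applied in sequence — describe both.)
It was transposed (reflected across the top-left ↔ bottom-right diagonal), then overlaid with an additional lime cross.

Shapes have swapped their row and column positions — what was in the top-right is now in the bottom-left — a diagonal reflection. A lime cross appears in the second image that is absent from the first.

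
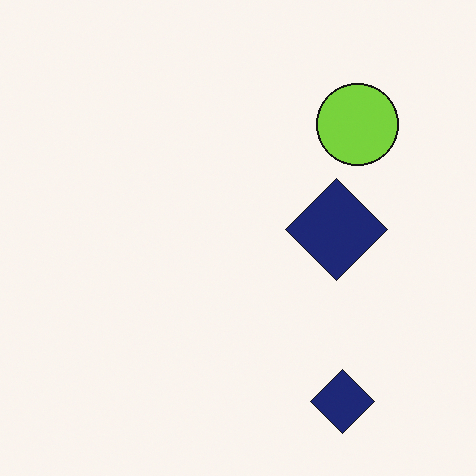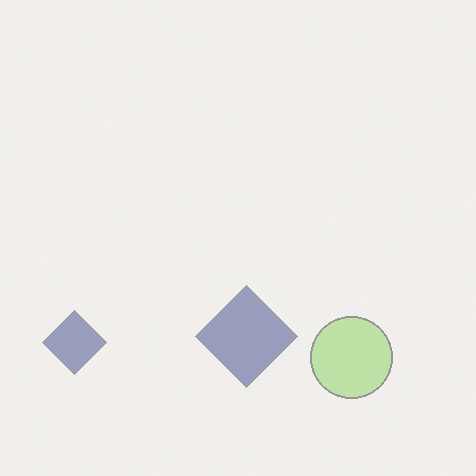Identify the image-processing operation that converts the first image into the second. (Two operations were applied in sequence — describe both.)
It was rotated 90° clockwise, then given much lower contrast.

The lime circle sits in the top-right of the first image and the bottom-right of the second — consistent with a whole-image 90° clockwise rotation. Tones are pushed toward mid-grey across the whole image — a global contrast change.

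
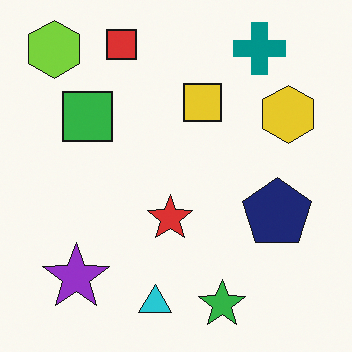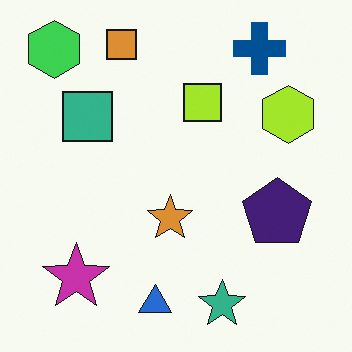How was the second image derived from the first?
The second image is the first hue-shifted by a small amount.

Every shape's color has rotated by the same amount around the hue wheel — a uniform hue shift.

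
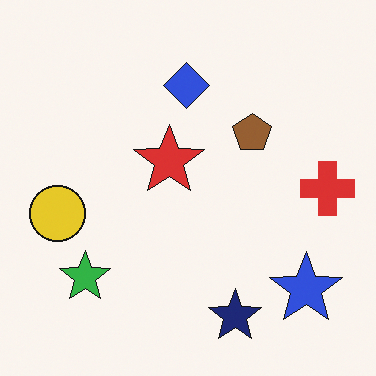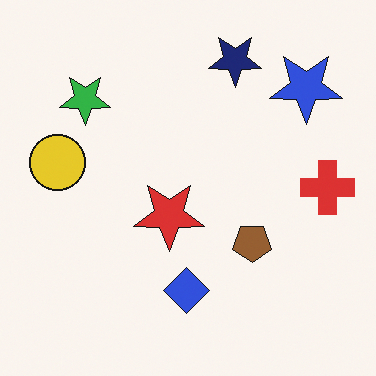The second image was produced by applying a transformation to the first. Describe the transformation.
This is the original image flipped vertically (top ↔ bottom).

The navy star is in the bottom of the first image and the top of the second — shapes on opposite sides of the horizontal midline have swapped in a mirror flip.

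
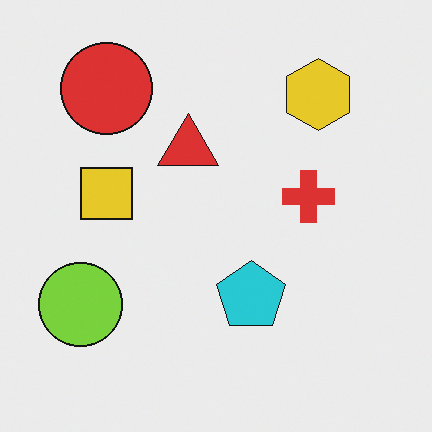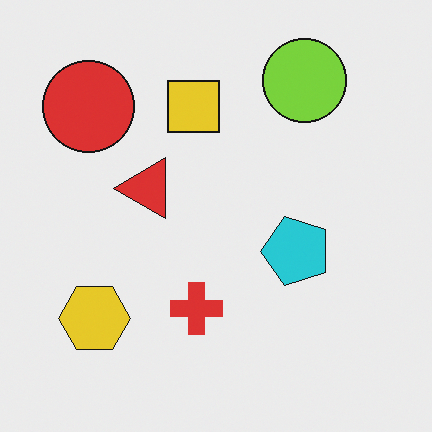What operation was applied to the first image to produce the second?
The transformation is: transposed (reflected across the top-left ↔ bottom-right diagonal).

Shapes have swapped their row and column positions — what was in the top-right is now in the bottom-left — a diagonal reflection.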